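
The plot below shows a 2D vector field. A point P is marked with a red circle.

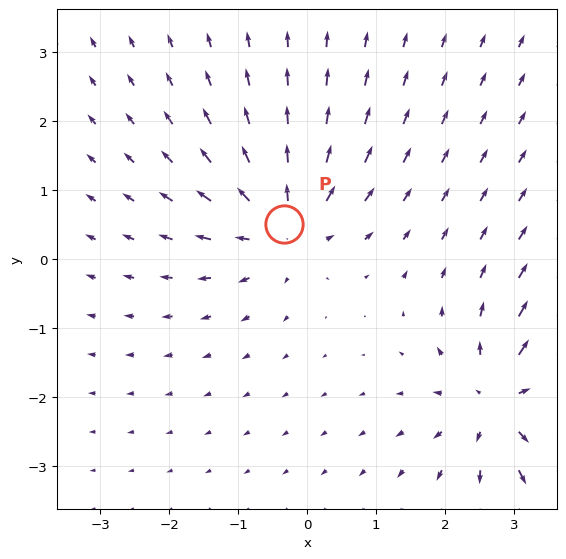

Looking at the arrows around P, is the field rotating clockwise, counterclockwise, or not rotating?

Near P at (-0.3, 0.5) the arrows show no circulation. The curl there is ≈0.

not rotating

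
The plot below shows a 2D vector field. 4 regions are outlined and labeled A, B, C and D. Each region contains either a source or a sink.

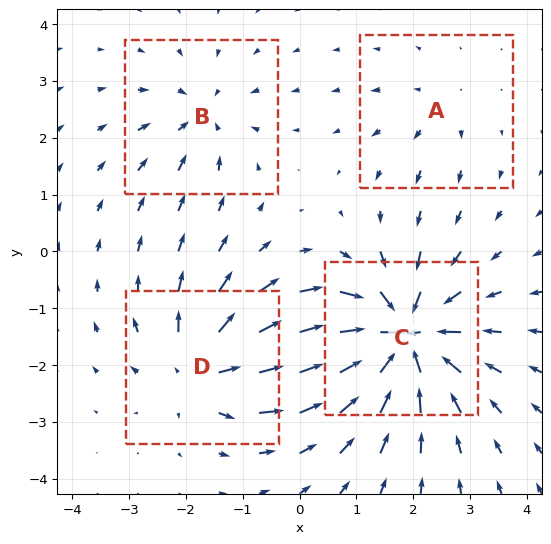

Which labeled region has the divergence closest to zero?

Divergence at each region's feature centre — A: about +2, B: about -4, C: about -9, D: about +6. Region A is closest to zero.

A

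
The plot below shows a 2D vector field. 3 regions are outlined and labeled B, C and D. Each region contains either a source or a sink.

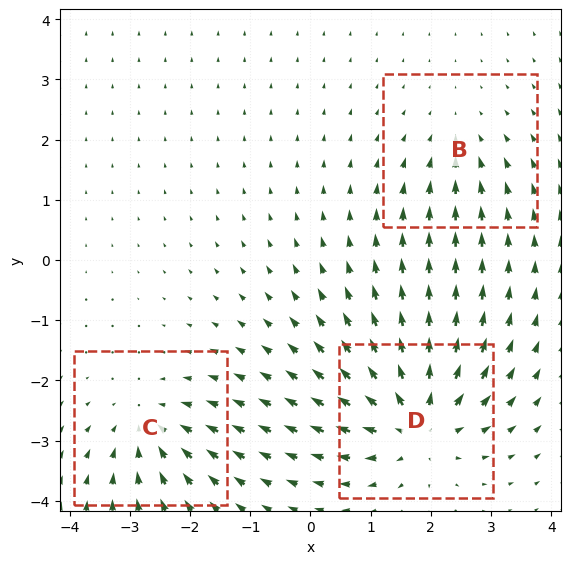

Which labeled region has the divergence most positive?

Divergence at each region's feature centre — B: about -2, C: about -4, D: about +5. Region D is most positive.

D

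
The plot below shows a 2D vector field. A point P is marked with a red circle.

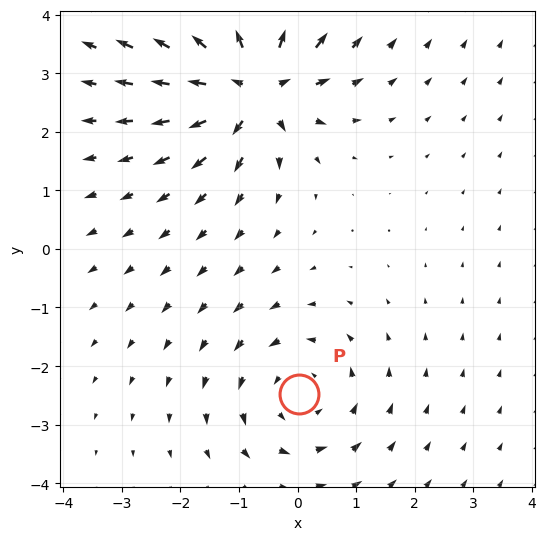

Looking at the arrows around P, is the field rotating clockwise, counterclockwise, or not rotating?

Near P at (0.0, -2.5) the arrows circulate counterclockwise. The curl (z-component) there is about +2; positive curl means counterclockwise rotation.

counterclockwise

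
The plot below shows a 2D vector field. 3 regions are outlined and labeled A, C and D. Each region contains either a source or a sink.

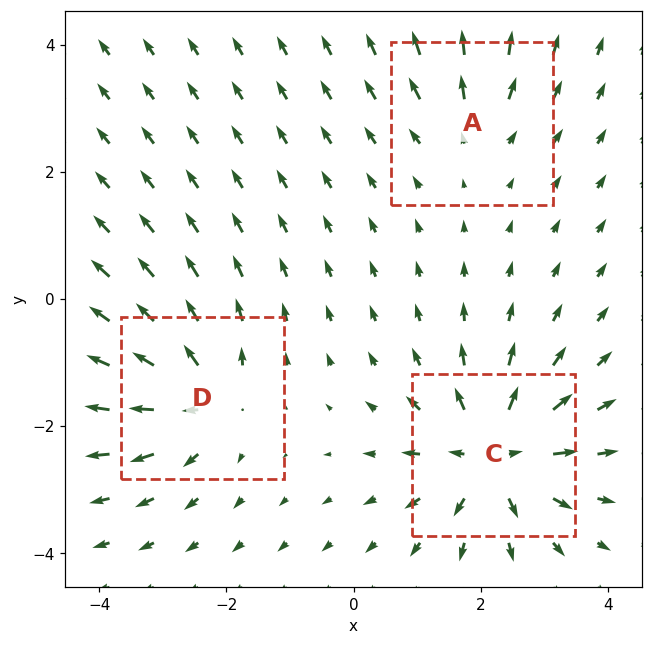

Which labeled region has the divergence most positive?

Divergence at each region's feature centre — A: about +2, C: about +6, D: about +4. Region C is most positive.

C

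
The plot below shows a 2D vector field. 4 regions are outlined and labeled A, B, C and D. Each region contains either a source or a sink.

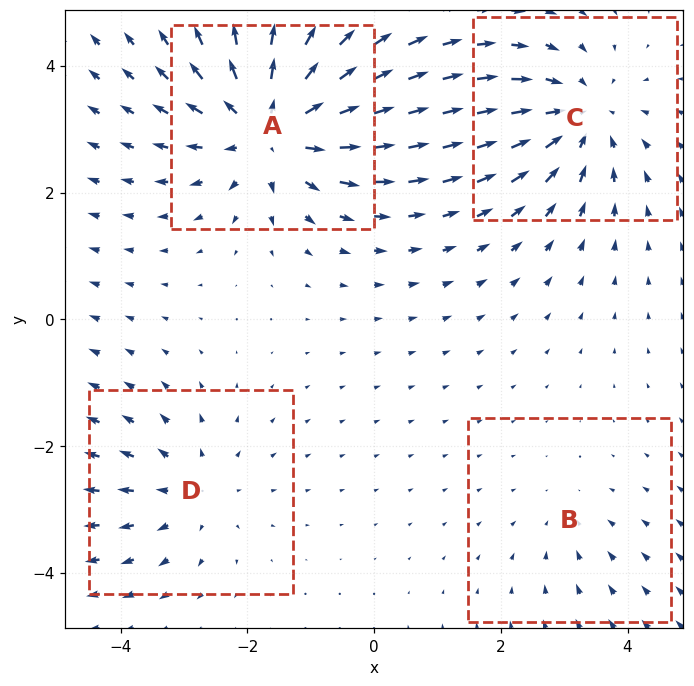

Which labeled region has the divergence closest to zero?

Divergence at each region's feature centre — A: about +7, B: about -2, C: about -5, D: about +3. Region B is closest to zero.

B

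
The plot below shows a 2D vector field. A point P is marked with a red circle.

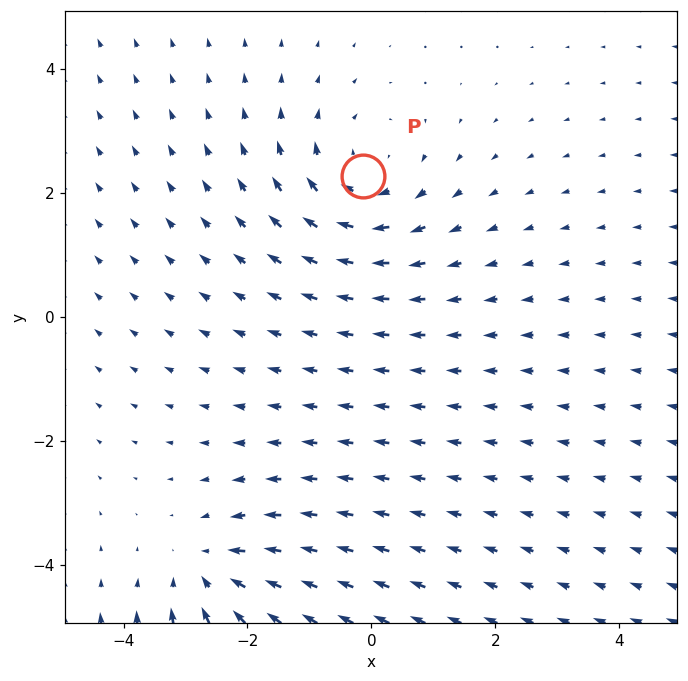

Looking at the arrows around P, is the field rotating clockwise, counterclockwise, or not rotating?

clockwise

Near P at (-0.1, 2.3) the arrows circulate clockwise. The curl (z-component) there is about -3; negative curl means clockwise rotation.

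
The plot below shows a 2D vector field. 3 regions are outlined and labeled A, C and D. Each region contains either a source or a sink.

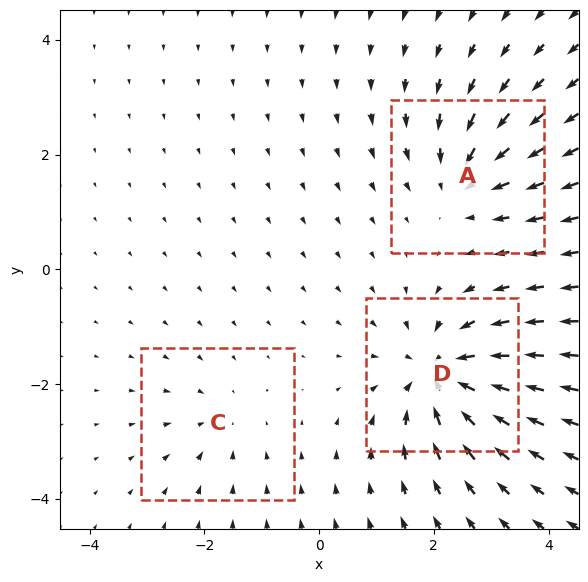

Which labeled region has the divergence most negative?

Divergence at each region's feature centre — A: about -4, C: about -2, D: about -6. Region D is most negative.

D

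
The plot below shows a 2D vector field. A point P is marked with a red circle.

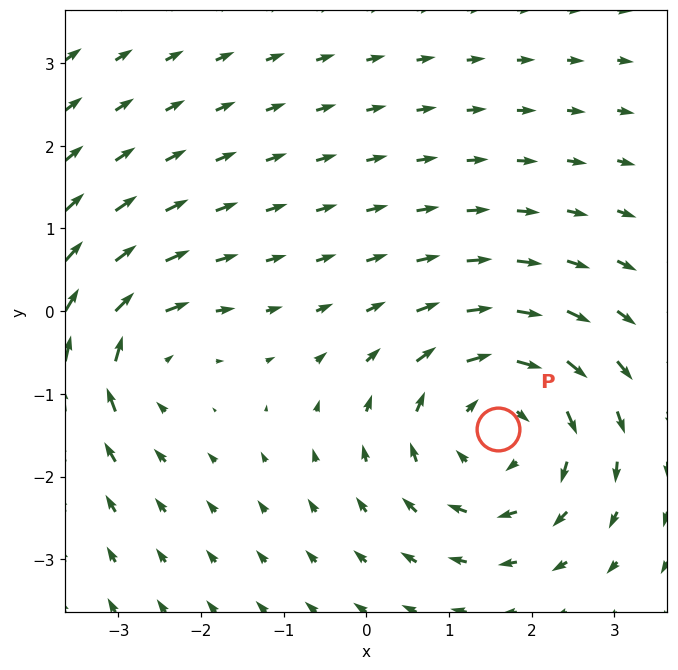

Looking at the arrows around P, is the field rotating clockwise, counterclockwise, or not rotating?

clockwise

Near P at (1.6, -1.4) the arrows circulate clockwise. The curl (z-component) there is about -4; negative curl means clockwise rotation.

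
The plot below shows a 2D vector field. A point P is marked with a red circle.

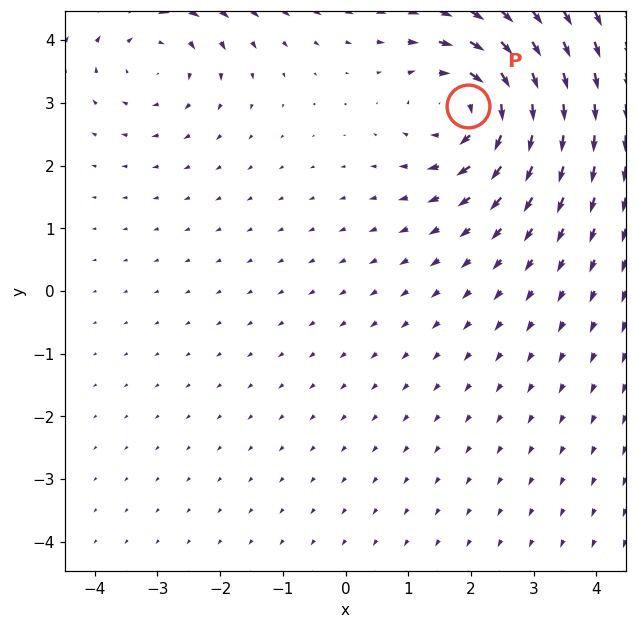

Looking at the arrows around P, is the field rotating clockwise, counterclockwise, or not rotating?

Near P at (2.0, 2.9) the arrows circulate clockwise. The curl (z-component) there is about -5; negative curl means clockwise rotation.

clockwise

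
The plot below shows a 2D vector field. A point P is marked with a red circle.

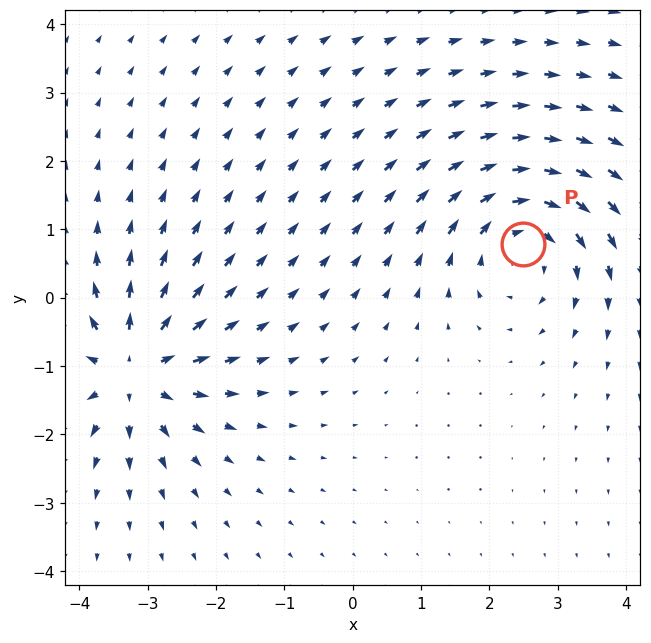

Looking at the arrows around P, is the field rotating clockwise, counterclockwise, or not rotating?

clockwise

Near P at (2.5, 0.8) the arrows circulate clockwise. The curl (z-component) there is about -4; negative curl means clockwise rotation.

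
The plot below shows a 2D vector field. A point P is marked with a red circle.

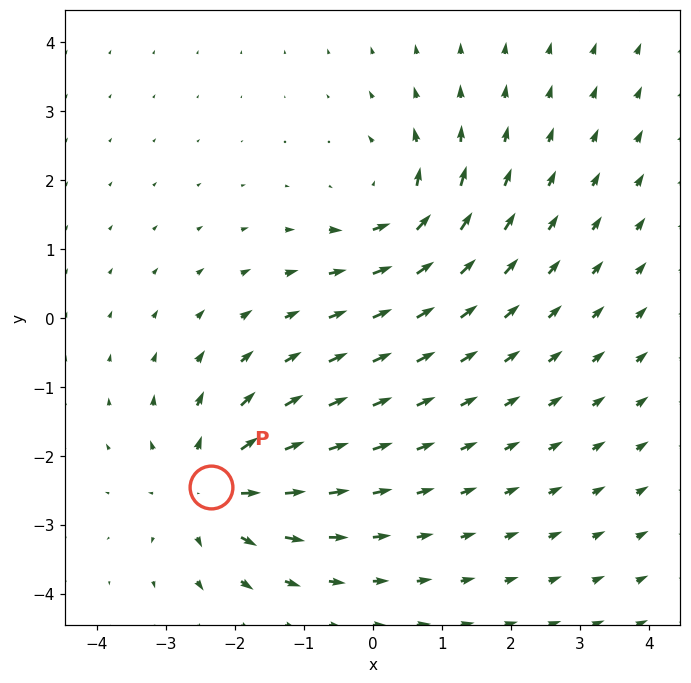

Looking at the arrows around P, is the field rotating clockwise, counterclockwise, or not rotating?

not rotating

Near P at (-2.3, -2.5) the arrows show no circulation. The curl there is ≈0.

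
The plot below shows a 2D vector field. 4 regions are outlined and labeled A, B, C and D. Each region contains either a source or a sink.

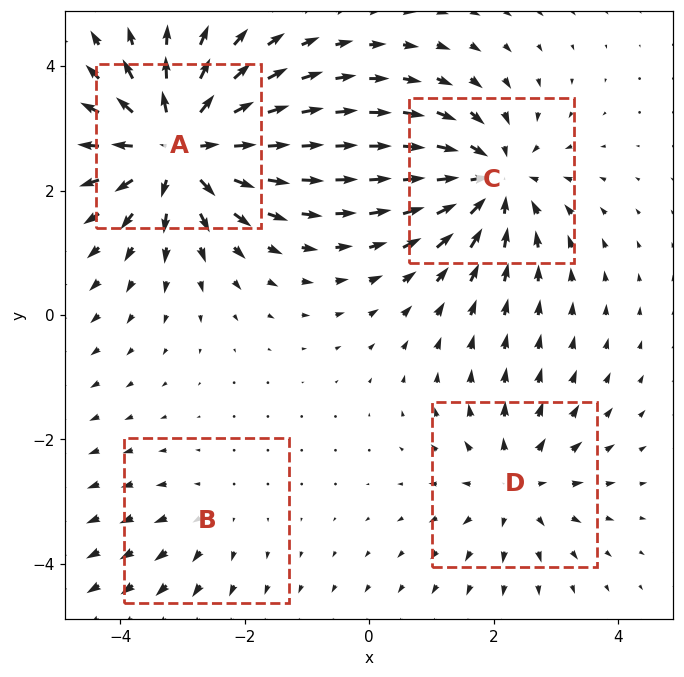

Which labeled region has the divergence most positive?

A

Divergence at each region's feature centre — A: about +7, B: about +2, C: about -5, D: about +4. Region A is most positive.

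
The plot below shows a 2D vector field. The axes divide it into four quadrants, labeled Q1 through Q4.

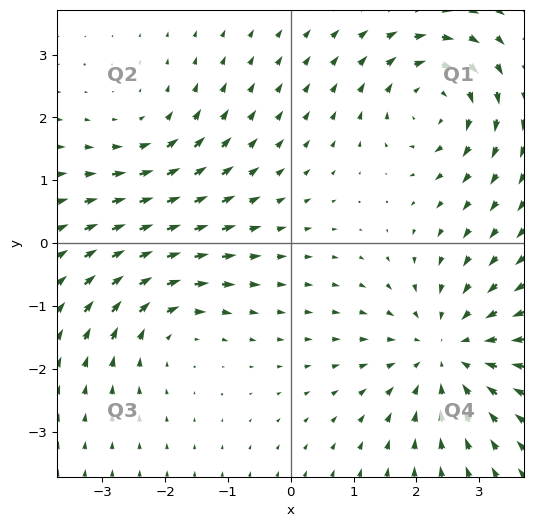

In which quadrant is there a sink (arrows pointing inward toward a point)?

Q4

The sink sits at approximately (2.5, -1.7), which lies in quadrant Q4. The divergence there is about -4, negative as expected for a sink.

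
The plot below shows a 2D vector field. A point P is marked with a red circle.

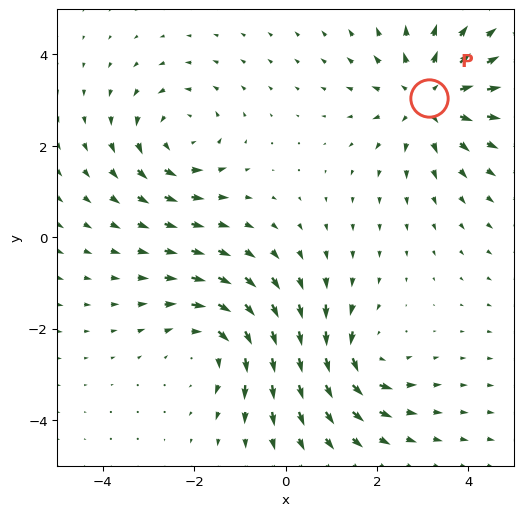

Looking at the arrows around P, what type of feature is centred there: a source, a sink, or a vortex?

At P (3.1, 3.0) the arrows spread outward. Divergence about +4, curl ≈0 — positive divergence with near-zero curl is a source.

source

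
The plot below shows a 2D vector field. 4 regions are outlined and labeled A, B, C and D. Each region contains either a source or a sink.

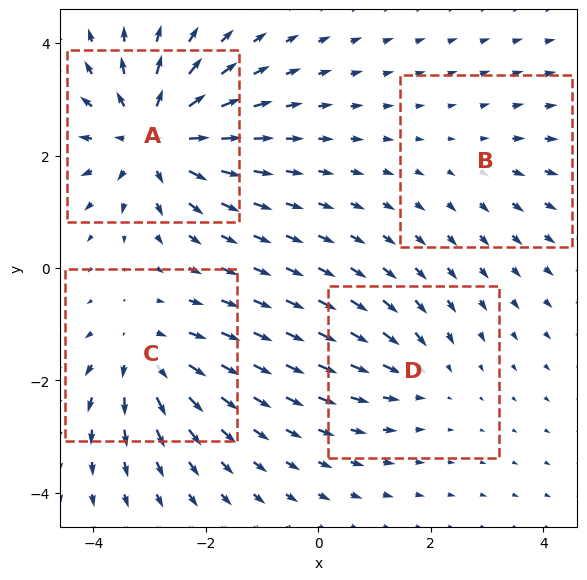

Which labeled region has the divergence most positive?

A

Divergence at each region's feature centre — A: about +7, B: about +2, C: about +5, D: about -3. Region A is most positive.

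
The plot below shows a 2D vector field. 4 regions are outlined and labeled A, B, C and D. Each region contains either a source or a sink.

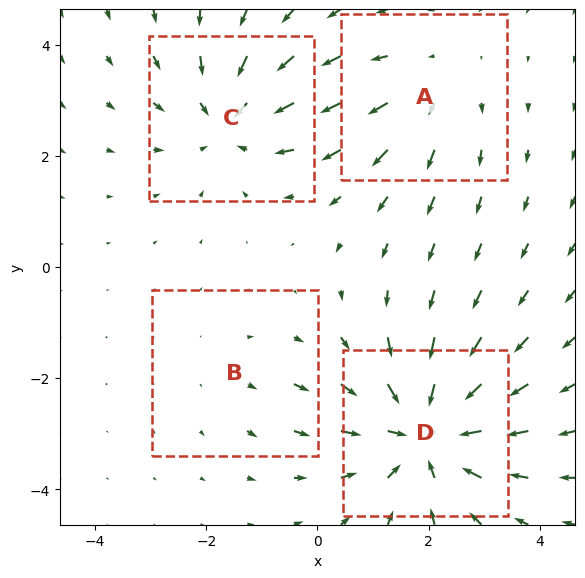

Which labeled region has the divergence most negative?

D

Divergence at each region's feature centre — A: about +3, B: about +2, C: about -4, D: about -6. Region D is most negative.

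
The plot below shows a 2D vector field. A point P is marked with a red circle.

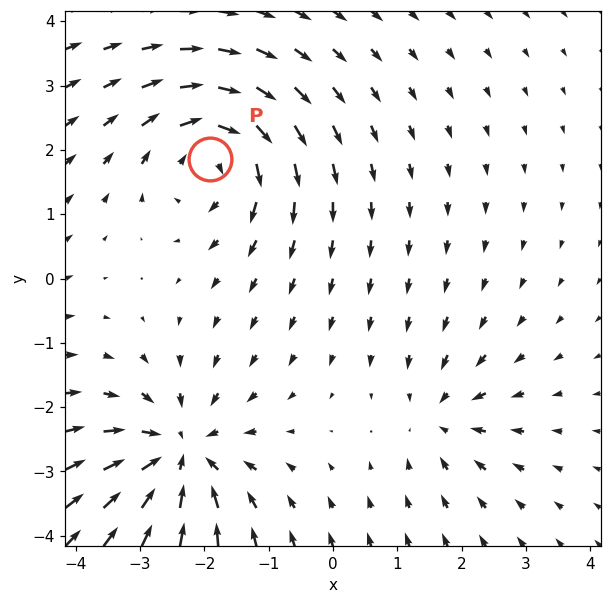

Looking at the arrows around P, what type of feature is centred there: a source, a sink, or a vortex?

At P (-1.9, 1.9) the arrows circulate clockwise. Divergence ≈0, curl about -5 — near-zero divergence with nonzero curl is a vortex.

vortex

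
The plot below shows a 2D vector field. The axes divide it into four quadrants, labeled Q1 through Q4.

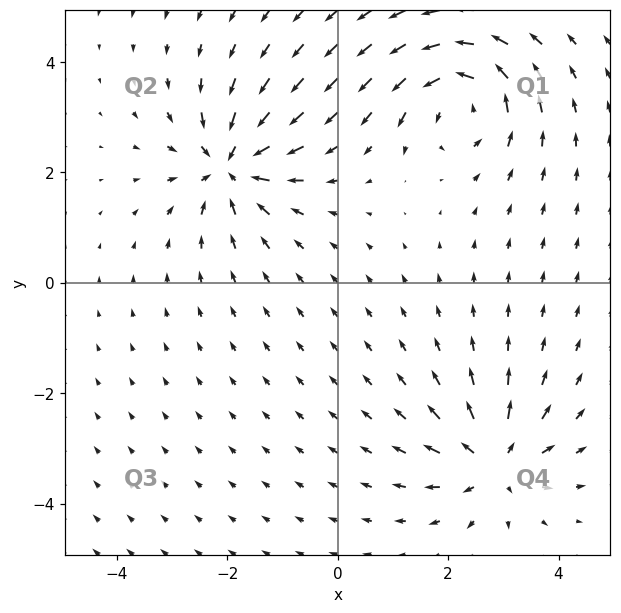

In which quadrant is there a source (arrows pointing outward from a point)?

The source sits at approximately (2.8, -3.2), which lies in quadrant Q4. The divergence there is about +6, positive as expected for a source.

Q4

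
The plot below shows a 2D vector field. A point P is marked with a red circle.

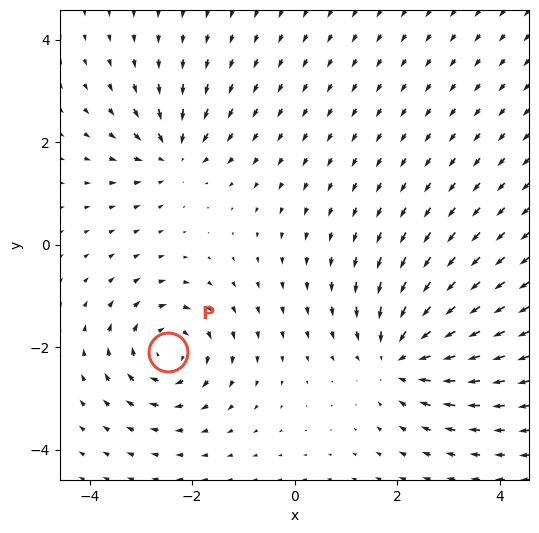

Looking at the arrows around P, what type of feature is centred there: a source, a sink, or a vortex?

At P (-2.5, -2.1) the arrows circulate clockwise. Divergence ≈0, curl about -5 — near-zero divergence with nonzero curl is a vortex.

vortex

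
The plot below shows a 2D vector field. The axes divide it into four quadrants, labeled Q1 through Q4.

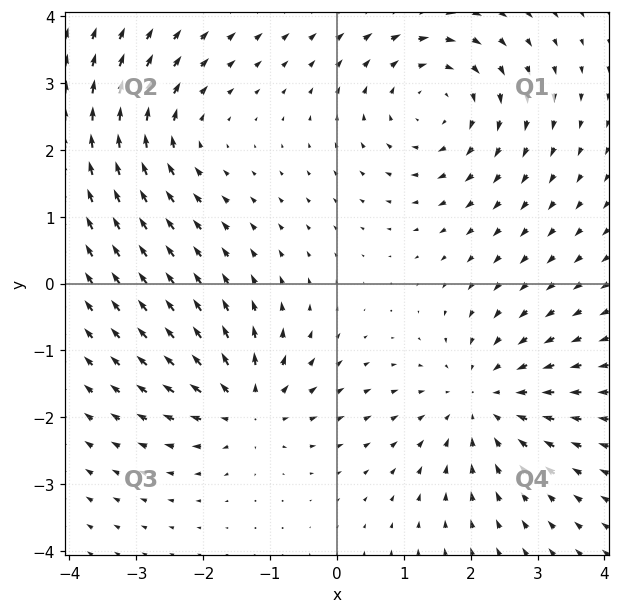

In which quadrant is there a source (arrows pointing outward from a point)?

The source sits at approximately (-1.3, -1.8), which lies in quadrant Q3. The divergence there is about +5, positive as expected for a source.

Q3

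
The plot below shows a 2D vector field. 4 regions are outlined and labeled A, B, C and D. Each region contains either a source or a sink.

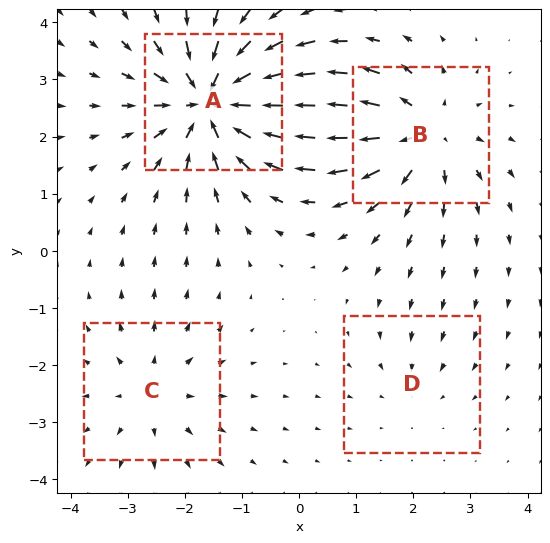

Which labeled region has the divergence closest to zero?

D

Divergence at each region's feature centre — A: about -7, B: about +5, C: about +3, D: about -2. Region D is closest to zero.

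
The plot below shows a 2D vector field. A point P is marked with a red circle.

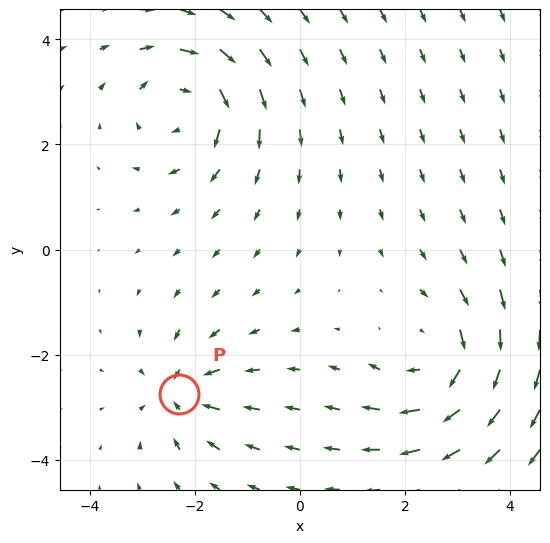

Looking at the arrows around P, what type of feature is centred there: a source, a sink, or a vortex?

sink

At P (-2.3, -2.7) the arrows converge inward. Divergence about -4, curl ≈0 — negative divergence with near-zero curl is a sink.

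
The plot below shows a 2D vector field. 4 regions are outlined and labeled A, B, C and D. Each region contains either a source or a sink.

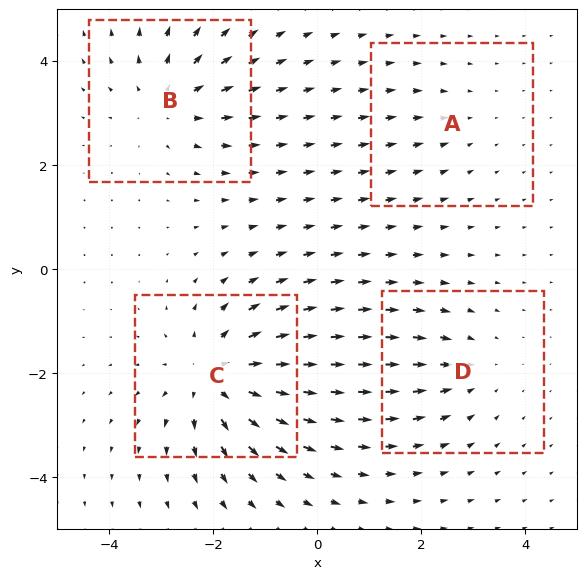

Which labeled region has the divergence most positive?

C

Divergence at each region's feature centre — A: about -2, B: about +4, C: about +6, D: about -3. Region C is most positive.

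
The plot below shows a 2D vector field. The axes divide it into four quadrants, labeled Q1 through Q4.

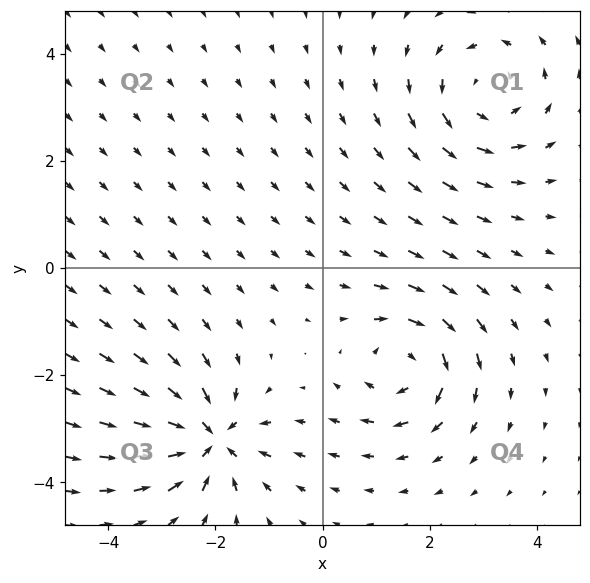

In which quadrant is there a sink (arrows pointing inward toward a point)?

The sink sits at approximately (-2.1, -3.2), which lies in quadrant Q3. The divergence there is about -7, negative as expected for a sink.

Q3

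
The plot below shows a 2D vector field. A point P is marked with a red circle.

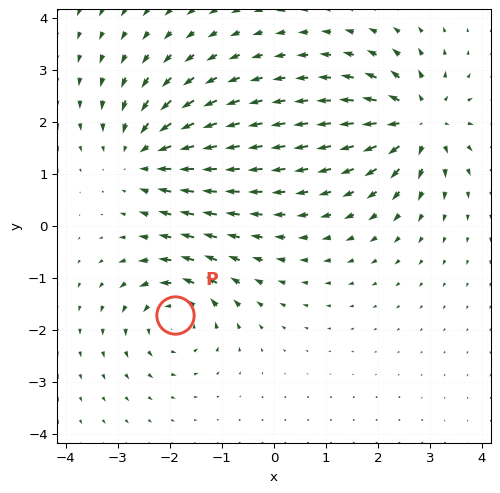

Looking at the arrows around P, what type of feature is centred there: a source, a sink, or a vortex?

At P (-1.9, -1.7) the arrows circulate counterclockwise. Divergence ≈0, curl about +5 — near-zero divergence with nonzero curl is a vortex.

vortex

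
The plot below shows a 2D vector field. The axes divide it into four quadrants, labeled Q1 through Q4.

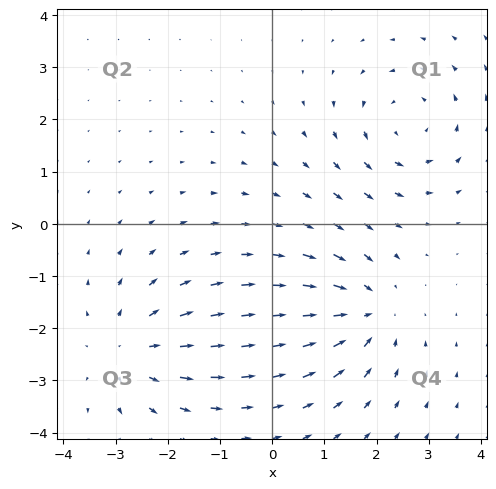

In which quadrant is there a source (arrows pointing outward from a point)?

The source sits at approximately (-2.8, -2.4), which lies in quadrant Q3. The divergence there is about +4, positive as expected for a source.

Q3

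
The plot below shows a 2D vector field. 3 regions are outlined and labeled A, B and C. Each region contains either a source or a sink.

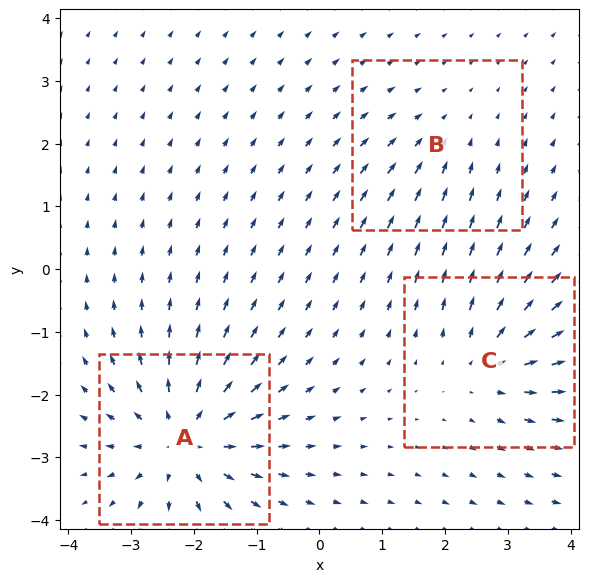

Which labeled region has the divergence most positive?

Divergence at each region's feature centre — A: about +5, B: about -2, C: about +3. Region A is most positive.

A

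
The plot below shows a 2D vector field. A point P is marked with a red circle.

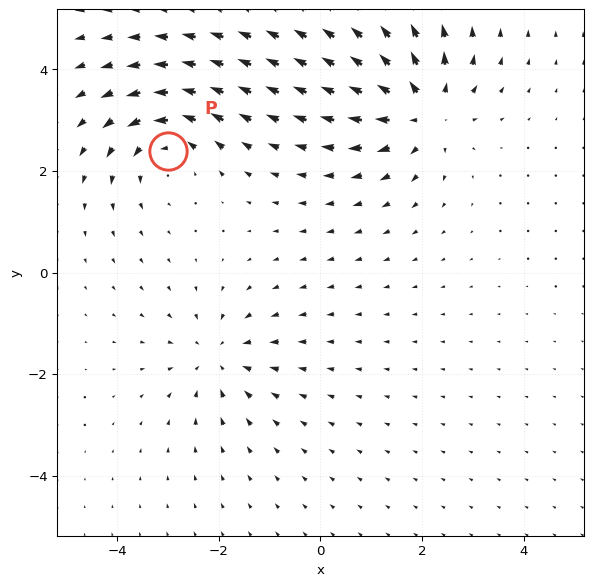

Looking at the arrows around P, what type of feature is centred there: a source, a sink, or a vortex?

At P (-3.0, 2.4) the arrows circulate counterclockwise. Divergence ≈0, curl about +4 — near-zero divergence with nonzero curl is a vortex.

vortex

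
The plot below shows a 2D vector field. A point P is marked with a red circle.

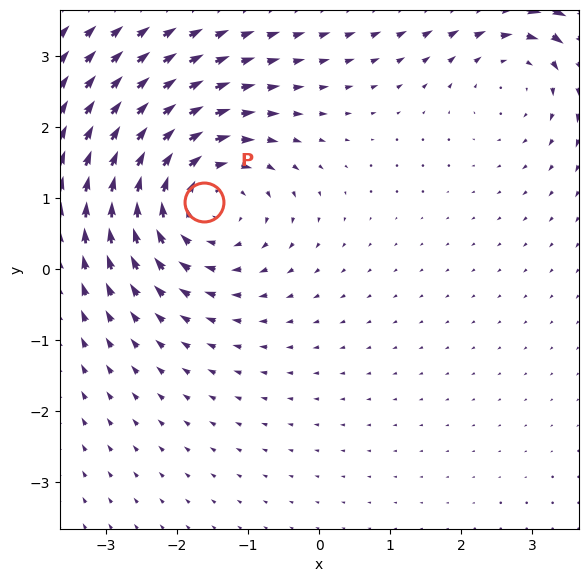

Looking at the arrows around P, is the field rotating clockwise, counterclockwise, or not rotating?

Near P at (-1.6, 0.9) the arrows circulate clockwise. The curl (z-component) there is about -5; negative curl means clockwise rotation.

clockwise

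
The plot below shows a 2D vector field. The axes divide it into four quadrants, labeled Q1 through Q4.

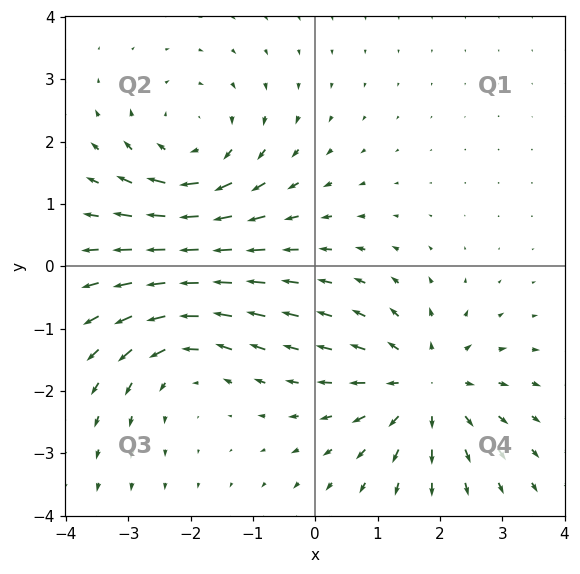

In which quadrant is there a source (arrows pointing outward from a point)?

The source sits at approximately (1.8, -1.9), which lies in quadrant Q4. The divergence there is about +5, positive as expected for a source.

Q4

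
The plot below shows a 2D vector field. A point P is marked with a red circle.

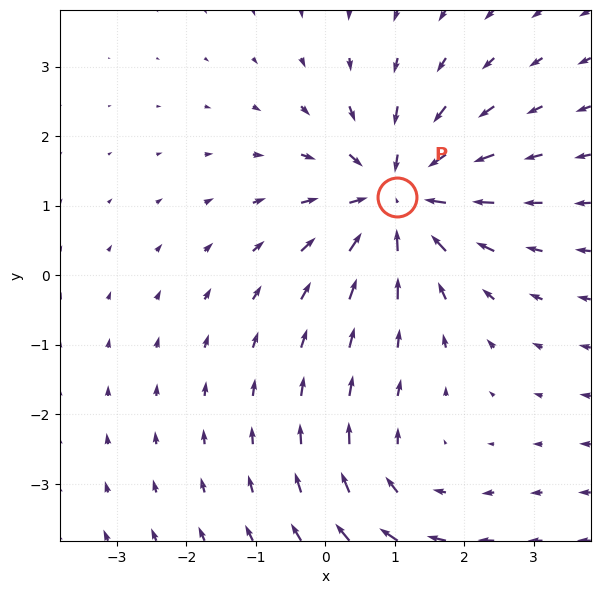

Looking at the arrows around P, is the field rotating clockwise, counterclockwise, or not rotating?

Near P at (1.0, 1.1) the arrows show no circulation. The curl there is ≈0.

not rotating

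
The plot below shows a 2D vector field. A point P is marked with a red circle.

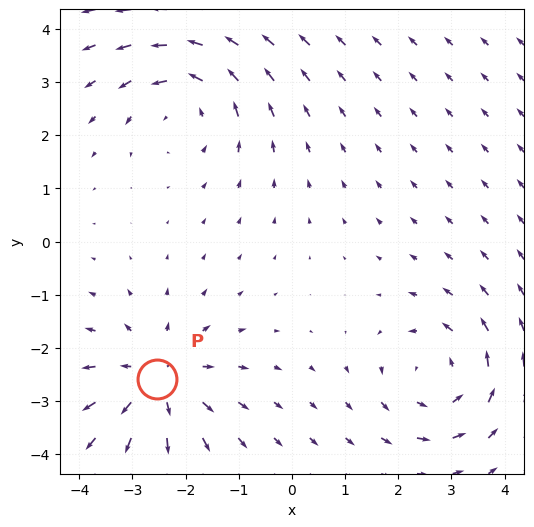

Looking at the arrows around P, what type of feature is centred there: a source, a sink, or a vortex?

At P (-2.5, -2.6) the arrows spread outward. Divergence about +5, curl ≈0 — positive divergence with near-zero curl is a source.

source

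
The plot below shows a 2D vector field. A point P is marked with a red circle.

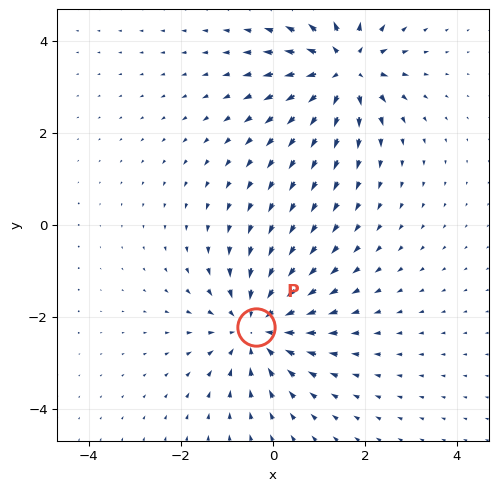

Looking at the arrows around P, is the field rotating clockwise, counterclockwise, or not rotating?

Near P at (-0.4, -2.2) the arrows show no circulation. The curl there is ≈0.

not rotating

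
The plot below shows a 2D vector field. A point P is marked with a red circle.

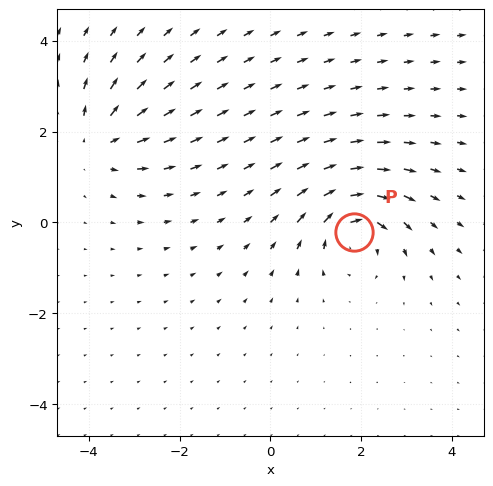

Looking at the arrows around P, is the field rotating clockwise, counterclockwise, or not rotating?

Near P at (1.8, -0.2) the arrows circulate clockwise. The curl (z-component) there is about -6; negative curl means clockwise rotation.

clockwise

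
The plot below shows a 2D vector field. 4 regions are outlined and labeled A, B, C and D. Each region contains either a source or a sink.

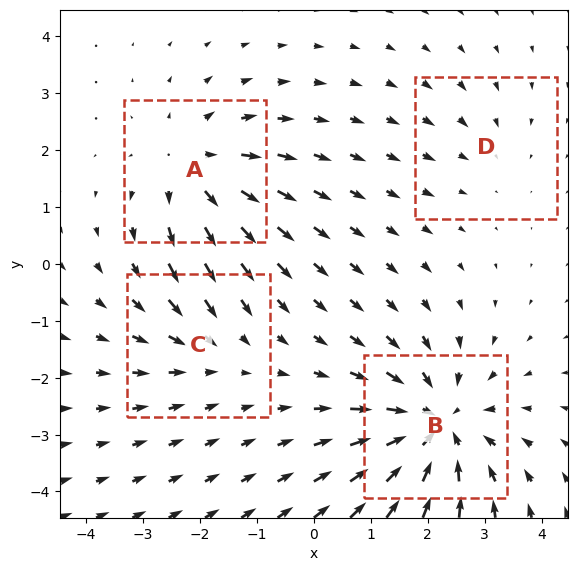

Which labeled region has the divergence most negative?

Divergence at each region's feature centre — A: about +4, B: about -6, C: about -3, D: about -2. Region B is most negative.

B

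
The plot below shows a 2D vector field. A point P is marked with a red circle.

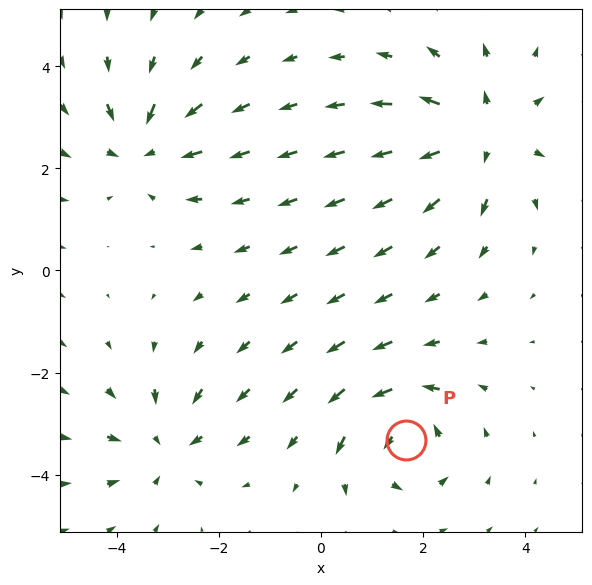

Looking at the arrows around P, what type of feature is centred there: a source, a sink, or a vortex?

vortex

At P (1.7, -3.3) the arrows circulate counterclockwise. Divergence ≈0, curl about +5 — near-zero divergence with nonzero curl is a vortex.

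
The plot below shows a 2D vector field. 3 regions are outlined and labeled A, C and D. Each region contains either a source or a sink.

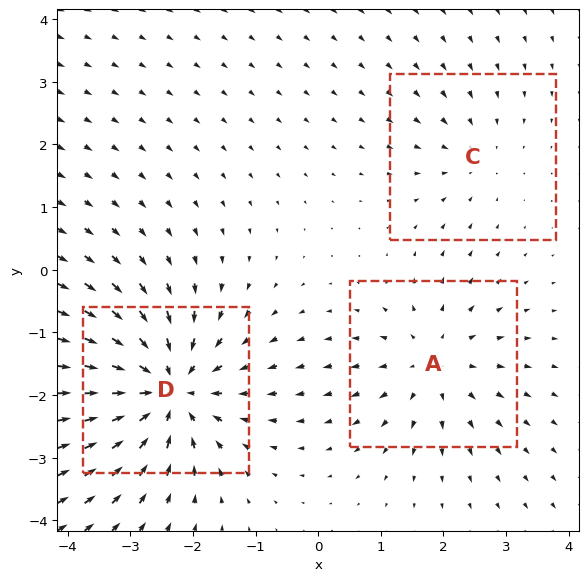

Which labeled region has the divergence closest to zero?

Divergence at each region's feature centre — A: about +3, C: about -2, D: about -6. Region C is closest to zero.

C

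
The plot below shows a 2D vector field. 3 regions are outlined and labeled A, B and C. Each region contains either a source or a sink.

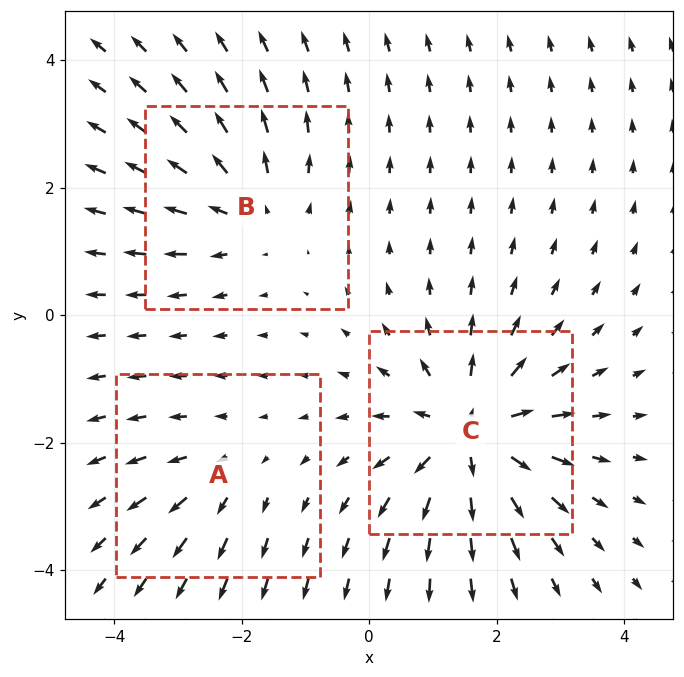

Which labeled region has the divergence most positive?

C

Divergence at each region's feature centre — A: about +2, B: about +3, C: about +5. Region C is most positive.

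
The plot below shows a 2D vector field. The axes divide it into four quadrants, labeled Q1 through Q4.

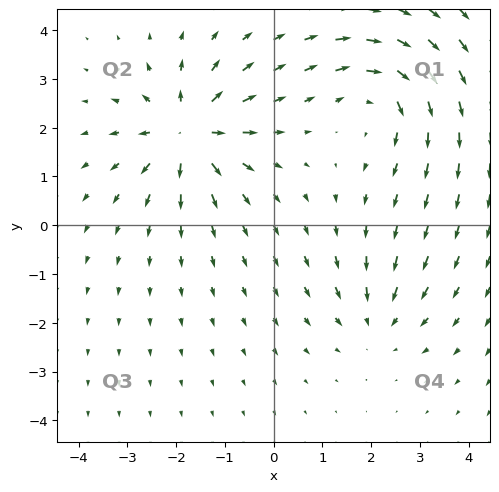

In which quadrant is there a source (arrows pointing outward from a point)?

The source sits at approximately (-1.7, 1.9), which lies in quadrant Q2. The divergence there is about +6, positive as expected for a source.

Q2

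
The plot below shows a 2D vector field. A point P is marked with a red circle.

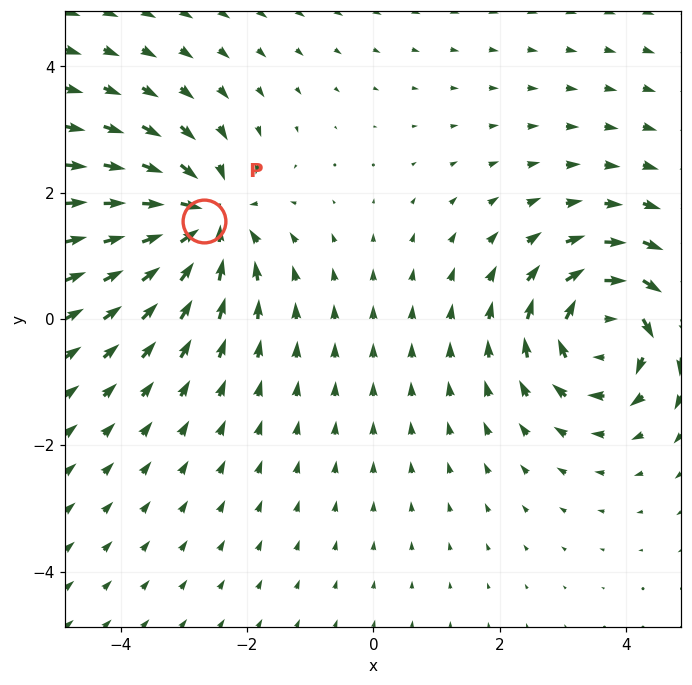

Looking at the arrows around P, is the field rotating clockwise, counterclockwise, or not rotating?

not rotating

Near P at (-2.7, 1.6) the arrows show no circulation. The curl there is ≈0.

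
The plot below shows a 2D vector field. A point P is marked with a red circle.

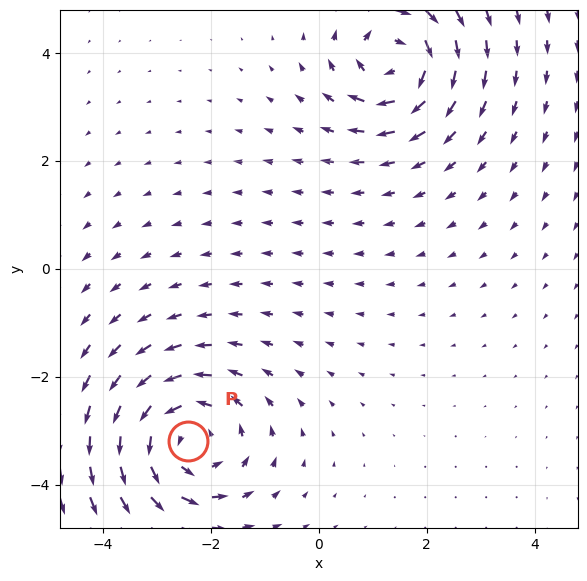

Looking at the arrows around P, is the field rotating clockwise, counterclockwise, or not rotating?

counterclockwise

Near P at (-2.4, -3.2) the arrows circulate counterclockwise. The curl (z-component) there is about +3; positive curl means counterclockwise rotation.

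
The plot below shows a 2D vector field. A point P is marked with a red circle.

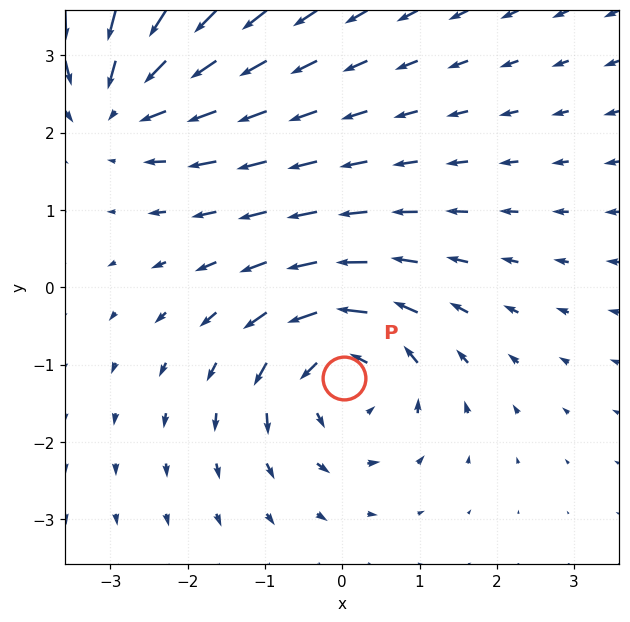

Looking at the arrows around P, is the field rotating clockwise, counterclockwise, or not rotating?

Near P at (0.0, -1.2) the arrows circulate counterclockwise. The curl (z-component) there is about +6; positive curl means counterclockwise rotation.

counterclockwise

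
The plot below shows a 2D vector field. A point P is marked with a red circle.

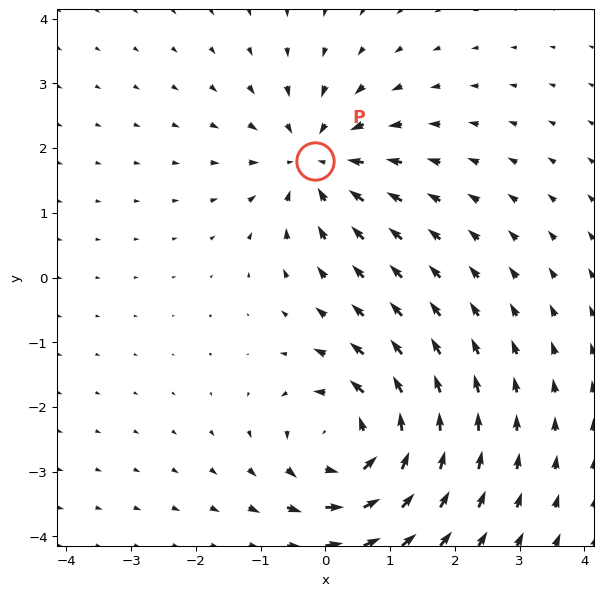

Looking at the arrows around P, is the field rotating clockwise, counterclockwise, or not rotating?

not rotating

Near P at (-0.2, 1.8) the arrows show no circulation. The curl there is ≈0.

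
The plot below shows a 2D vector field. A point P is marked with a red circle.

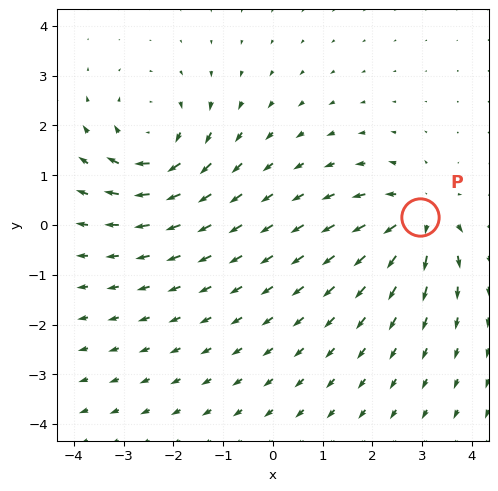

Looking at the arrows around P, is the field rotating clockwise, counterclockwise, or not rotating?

Near P at (3.0, 0.2) the arrows show no circulation. The curl there is ≈0.

not rotating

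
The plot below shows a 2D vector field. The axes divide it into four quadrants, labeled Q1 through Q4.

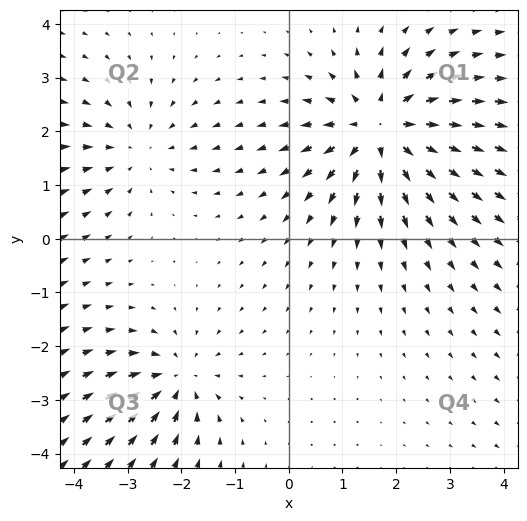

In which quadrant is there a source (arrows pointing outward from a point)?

The source sits at approximately (1.7, 2.0), which lies in quadrant Q1. The divergence there is about +5, positive as expected for a source.

Q1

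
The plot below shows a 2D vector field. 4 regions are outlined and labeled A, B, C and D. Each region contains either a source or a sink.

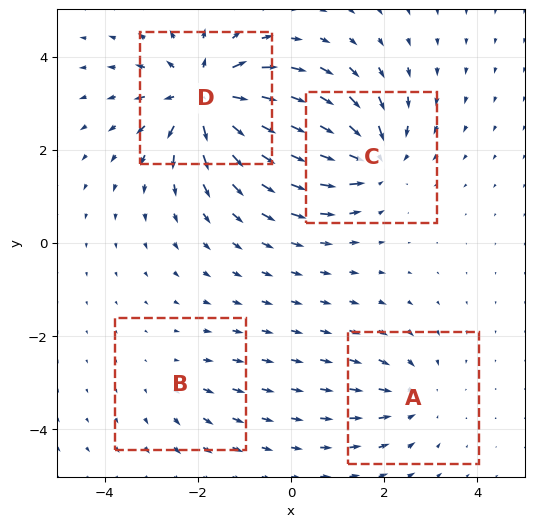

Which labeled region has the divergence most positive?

Divergence at each region's feature centre — A: about -3, B: about +2, C: about -5, D: about +7. Region D is most positive.

D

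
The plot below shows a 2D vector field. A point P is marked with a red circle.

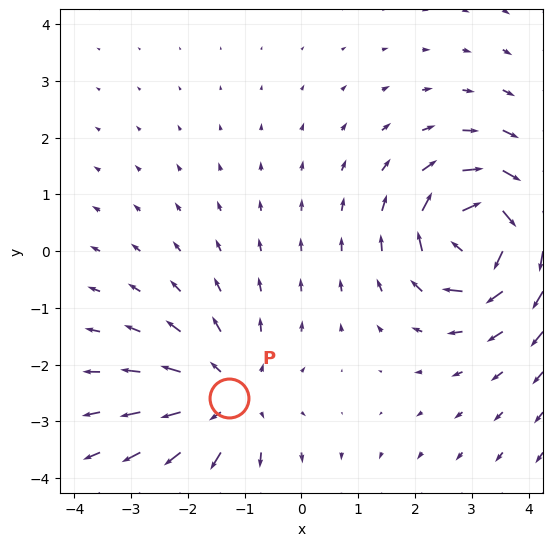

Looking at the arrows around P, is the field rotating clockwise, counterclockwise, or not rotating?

not rotating

Near P at (-1.3, -2.6) the arrows show no circulation. The curl there is ≈0.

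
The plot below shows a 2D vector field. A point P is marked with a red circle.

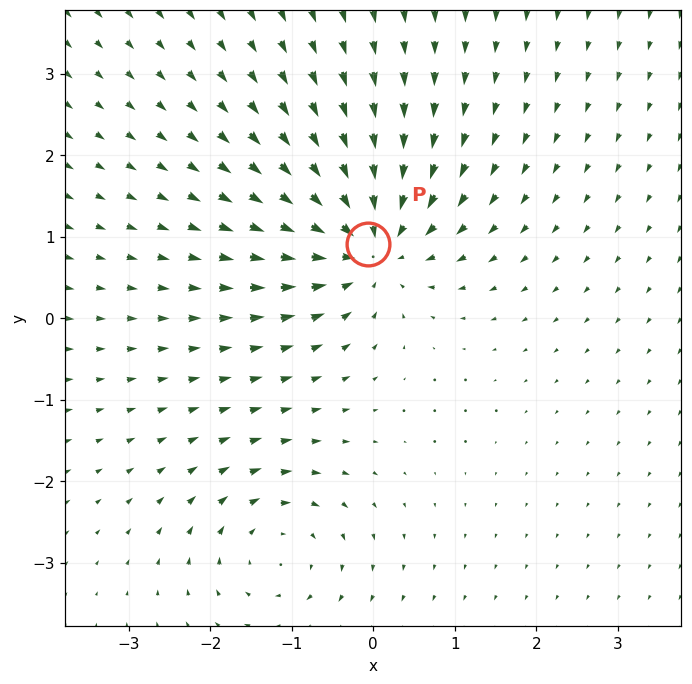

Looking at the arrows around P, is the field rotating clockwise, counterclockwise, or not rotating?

Near P at (-0.1, 0.9) the arrows show no circulation. The curl there is ≈0.

not rotating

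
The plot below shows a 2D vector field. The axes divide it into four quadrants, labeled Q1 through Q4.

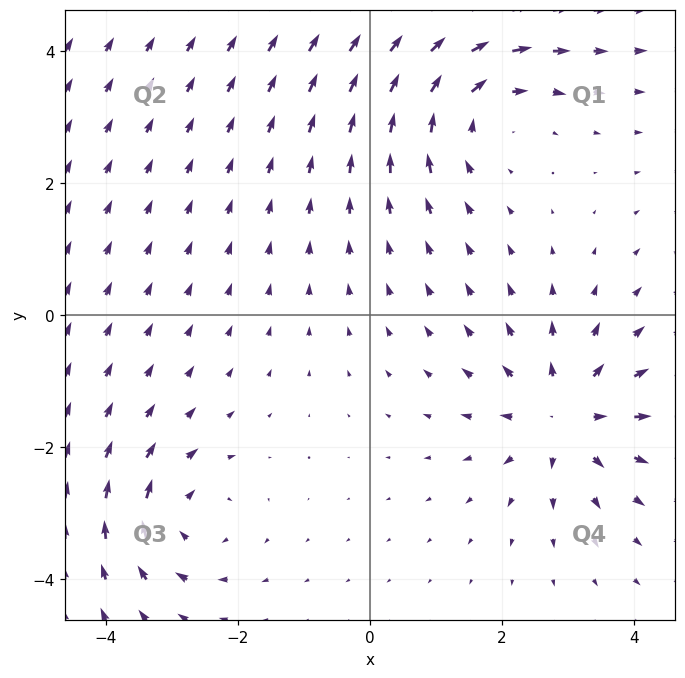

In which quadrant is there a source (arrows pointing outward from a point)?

The source sits at approximately (2.9, -1.5), which lies in quadrant Q4. The divergence there is about +4, positive as expected for a source.

Q4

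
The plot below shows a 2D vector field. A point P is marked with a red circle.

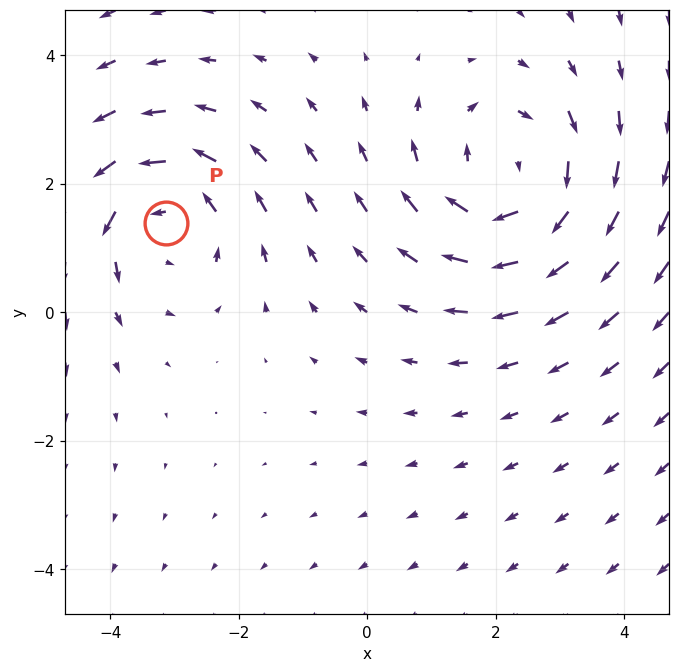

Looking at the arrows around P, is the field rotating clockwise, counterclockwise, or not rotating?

counterclockwise

Near P at (-3.1, 1.4) the arrows circulate counterclockwise. The curl (z-component) there is about +3; positive curl means counterclockwise rotation.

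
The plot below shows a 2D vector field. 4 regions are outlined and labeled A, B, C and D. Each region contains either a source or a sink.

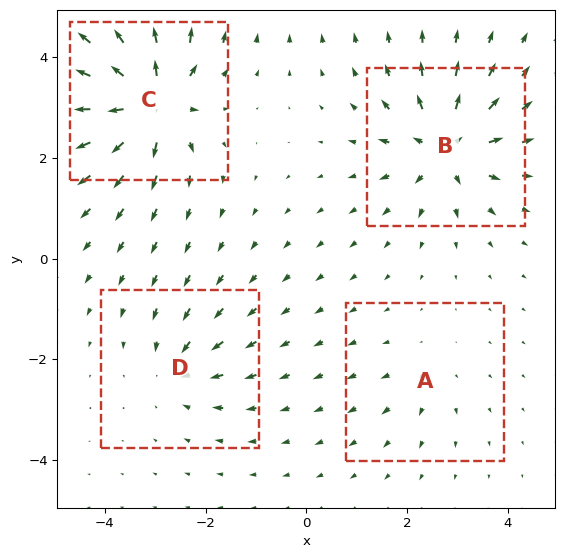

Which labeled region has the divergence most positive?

Divergence at each region's feature centre — A: about +2, B: about +7, C: about +8, D: about -4. Region C is most positive.

C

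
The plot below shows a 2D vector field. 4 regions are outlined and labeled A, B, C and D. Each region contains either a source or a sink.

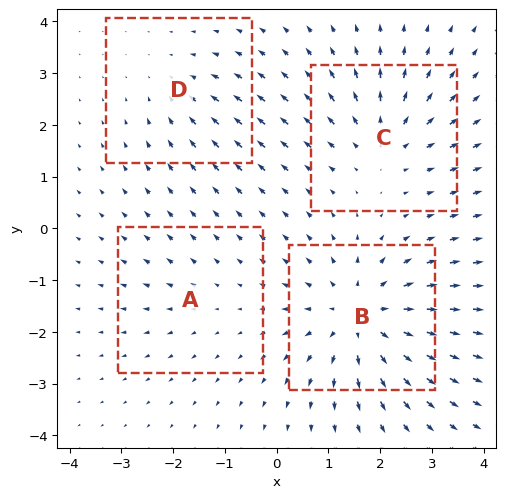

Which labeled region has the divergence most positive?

B

Divergence at each region's feature centre — A: about +2, B: about +6, C: about +4, D: about -3. Region B is most positive.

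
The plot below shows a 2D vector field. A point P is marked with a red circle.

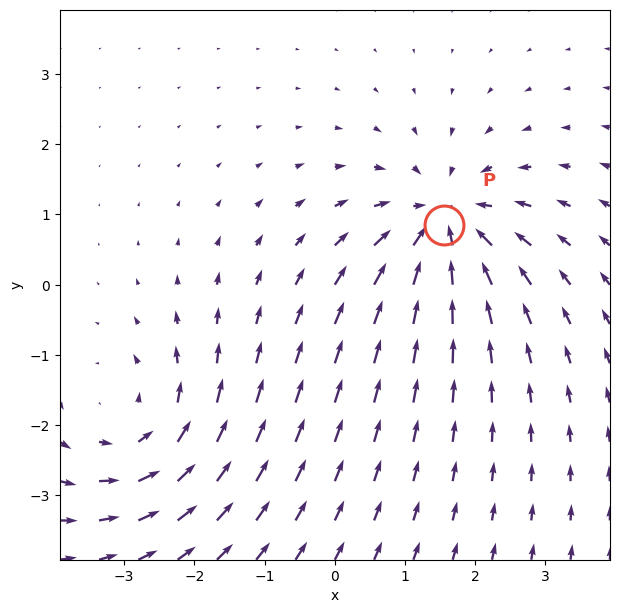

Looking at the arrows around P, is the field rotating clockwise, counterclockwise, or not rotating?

not rotating

Near P at (1.6, 0.9) the arrows show no circulation. The curl there is ≈0.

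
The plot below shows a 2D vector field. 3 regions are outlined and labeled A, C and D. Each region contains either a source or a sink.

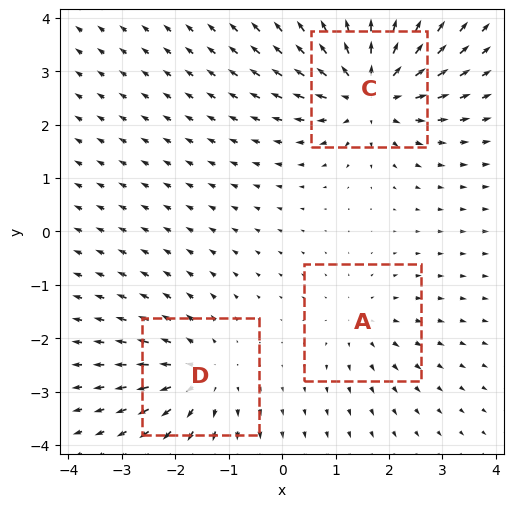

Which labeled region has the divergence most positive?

Divergence at each region's feature centre — A: about +2, C: about +5, D: about +3. Region C is most positive.

C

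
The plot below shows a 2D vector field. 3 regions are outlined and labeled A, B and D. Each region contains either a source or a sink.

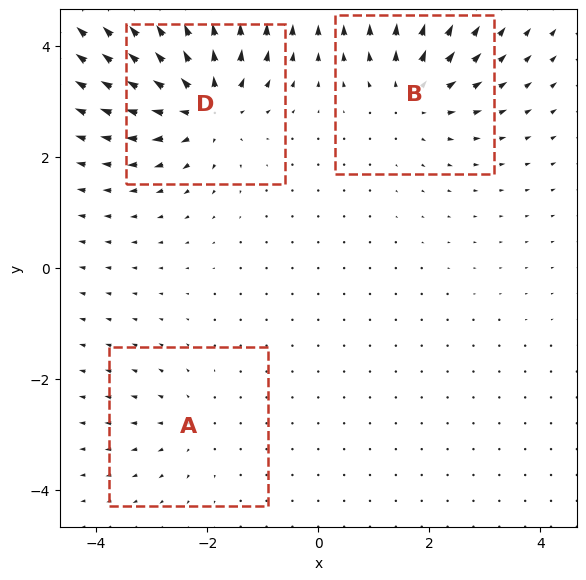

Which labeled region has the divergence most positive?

Divergence at each region's feature centre — A: about +2, B: about +4, D: about +6. Region D is most positive.

D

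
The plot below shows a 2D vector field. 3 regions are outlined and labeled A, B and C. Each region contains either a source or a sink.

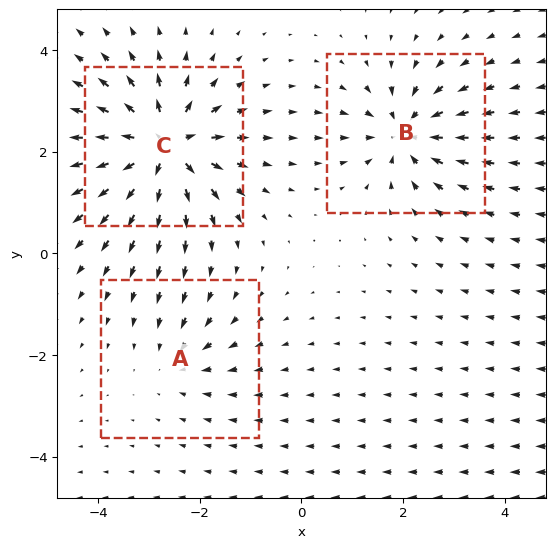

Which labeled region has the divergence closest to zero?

A

Divergence at each region's feature centre — A: about -2, B: about -4, C: about +6. Region A is closest to zero.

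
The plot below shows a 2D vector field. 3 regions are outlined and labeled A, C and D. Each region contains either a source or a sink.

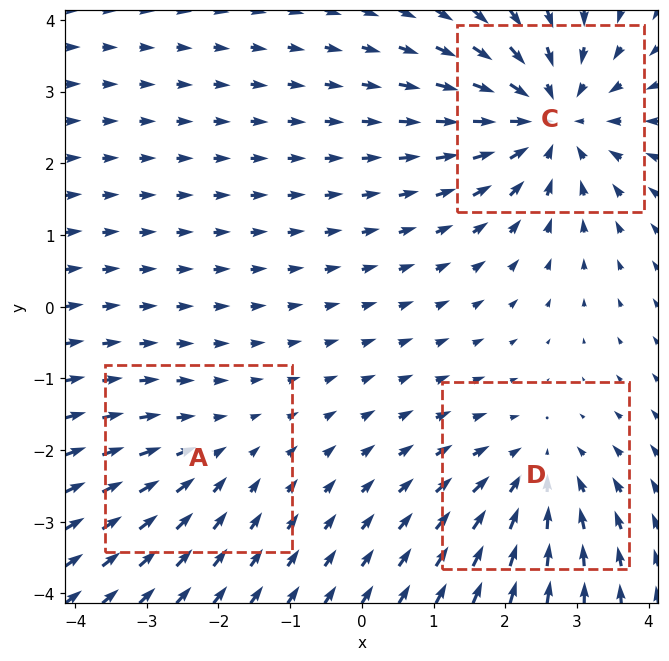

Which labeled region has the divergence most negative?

C

Divergence at each region's feature centre — A: about -2, C: about -4, D: about -3. Region C is most negative.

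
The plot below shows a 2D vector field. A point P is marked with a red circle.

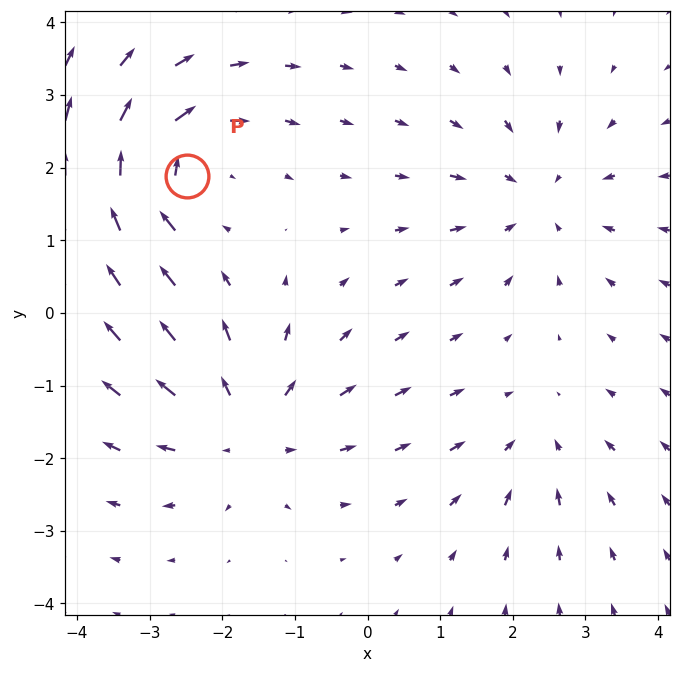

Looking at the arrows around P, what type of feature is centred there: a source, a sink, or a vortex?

At P (-2.5, 1.9) the arrows circulate clockwise. Divergence ≈0, curl about -6 — near-zero divergence with nonzero curl is a vortex.

vortex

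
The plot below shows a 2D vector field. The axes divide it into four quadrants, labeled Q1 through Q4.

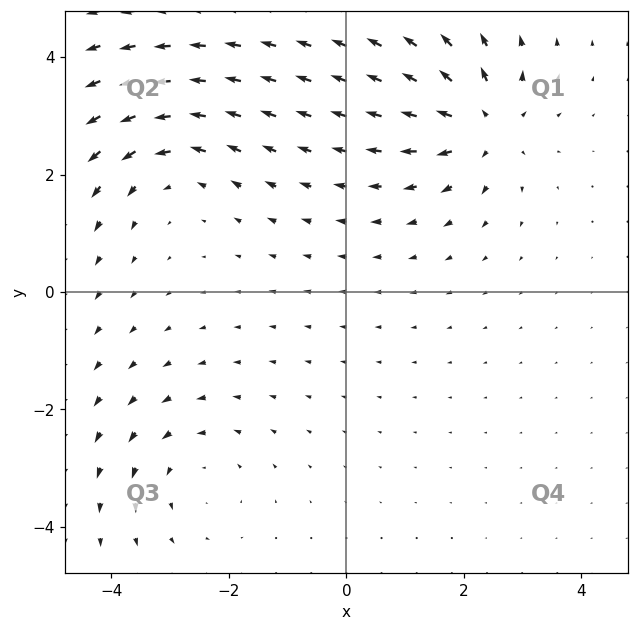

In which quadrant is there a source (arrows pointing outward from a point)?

The source sits at approximately (2.3, 2.8), which lies in quadrant Q1. The divergence there is about +6, positive as expected for a source.

Q1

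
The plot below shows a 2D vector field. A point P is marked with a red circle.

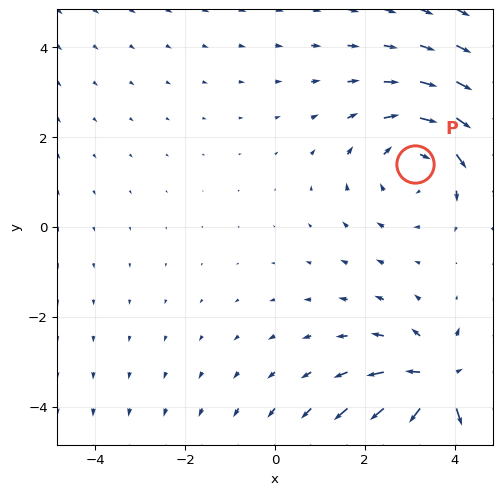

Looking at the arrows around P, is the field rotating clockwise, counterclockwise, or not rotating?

Near P at (3.1, 1.4) the arrows circulate clockwise. The curl (z-component) there is about -2; negative curl means clockwise rotation.

clockwise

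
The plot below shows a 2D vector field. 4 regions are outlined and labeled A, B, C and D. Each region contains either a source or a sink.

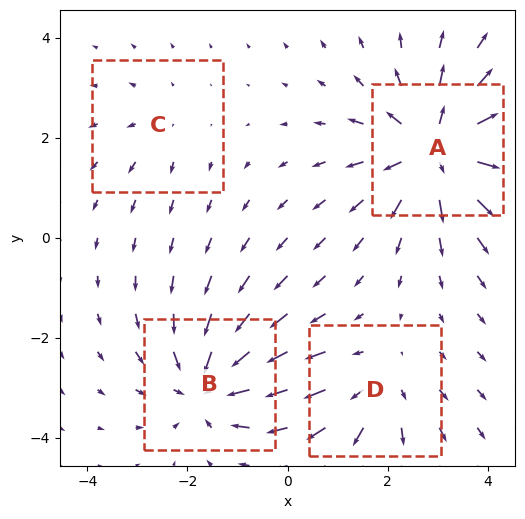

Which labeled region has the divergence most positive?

Divergence at each region's feature centre — A: about +6, B: about -5, C: about +2, D: about +3. Region A is most positive.

A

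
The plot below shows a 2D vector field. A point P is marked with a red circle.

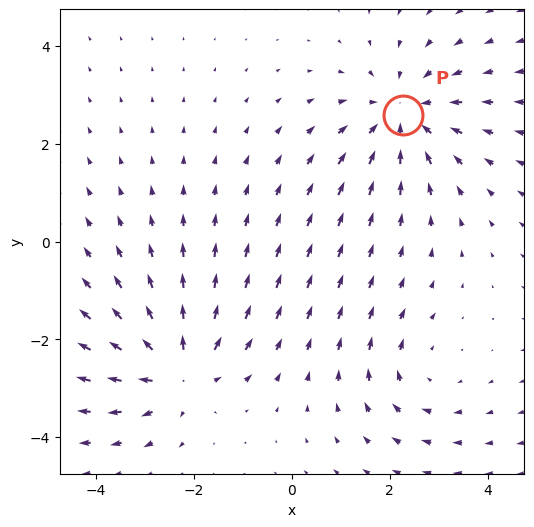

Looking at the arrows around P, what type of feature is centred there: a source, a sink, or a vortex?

sink

At P (2.3, 2.6) the arrows converge inward. Divergence about -4, curl ≈0 — negative divergence with near-zero curl is a sink.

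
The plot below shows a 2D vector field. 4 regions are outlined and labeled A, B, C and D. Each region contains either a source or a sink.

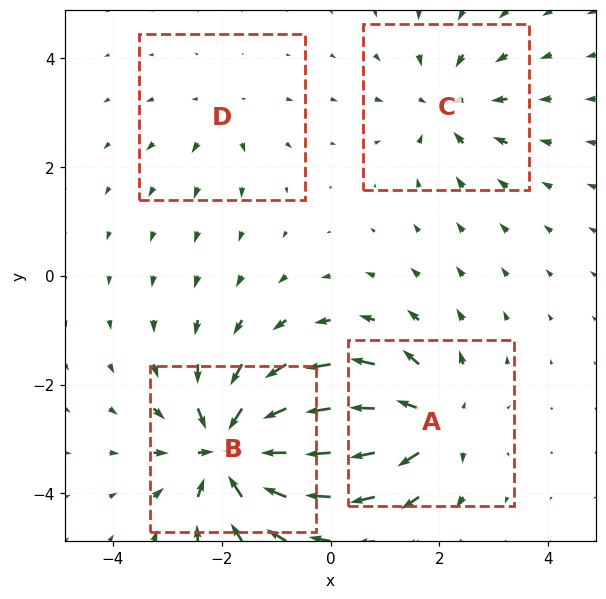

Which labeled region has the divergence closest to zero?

Divergence at each region's feature centre — A: about +6, B: about -8, C: about -4, D: about +2. Region D is closest to zero.

D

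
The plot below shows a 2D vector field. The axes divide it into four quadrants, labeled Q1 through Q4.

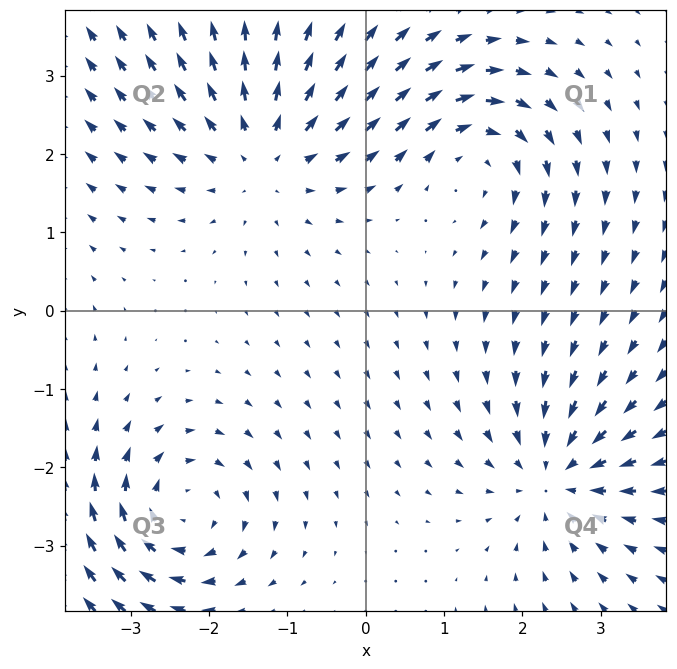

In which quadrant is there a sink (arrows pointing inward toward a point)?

Q4

The sink sits at approximately (2.4, -2.1), which lies in quadrant Q4. The divergence there is about -5, negative as expected for a sink.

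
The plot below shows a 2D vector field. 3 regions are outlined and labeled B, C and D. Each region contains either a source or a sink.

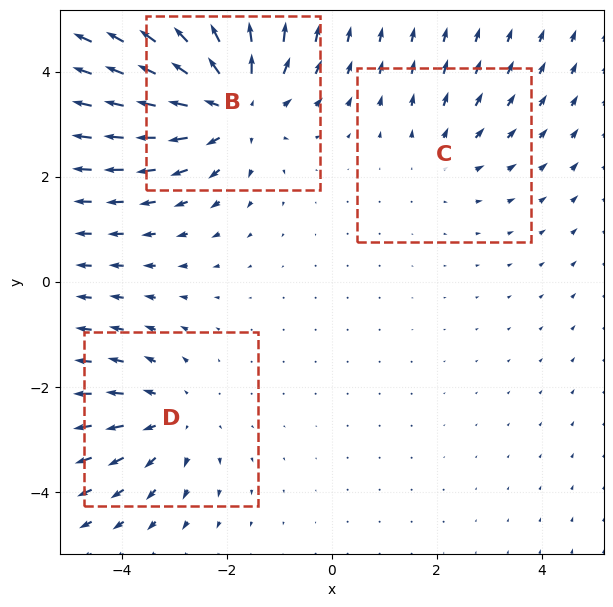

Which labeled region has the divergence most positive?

B

Divergence at each region's feature centre — B: about +4, C: about +2, D: about +3. Region B is most positive.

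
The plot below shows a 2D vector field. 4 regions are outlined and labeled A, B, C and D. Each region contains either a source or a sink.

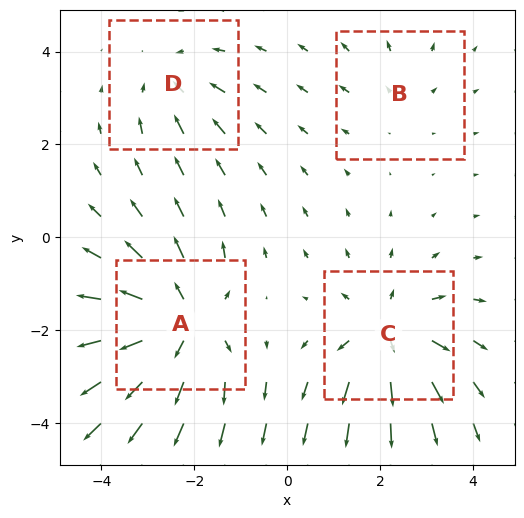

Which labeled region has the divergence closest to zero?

B

Divergence at each region's feature centre — A: about +6, B: about +2, C: about +5, D: about -3. Region B is closest to zero.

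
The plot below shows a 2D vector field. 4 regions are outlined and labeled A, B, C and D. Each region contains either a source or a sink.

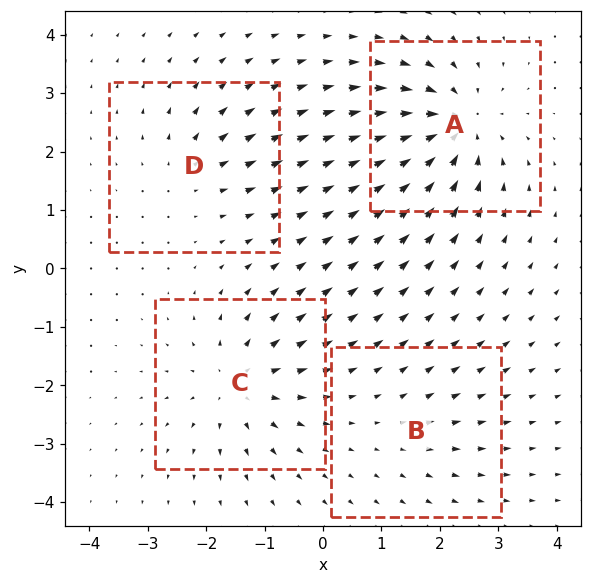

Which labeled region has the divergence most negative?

A

Divergence at each region's feature centre — A: about -7, B: about +2, C: about +6, D: about +3. Region A is most negative.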